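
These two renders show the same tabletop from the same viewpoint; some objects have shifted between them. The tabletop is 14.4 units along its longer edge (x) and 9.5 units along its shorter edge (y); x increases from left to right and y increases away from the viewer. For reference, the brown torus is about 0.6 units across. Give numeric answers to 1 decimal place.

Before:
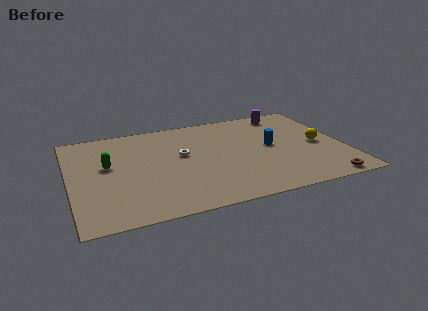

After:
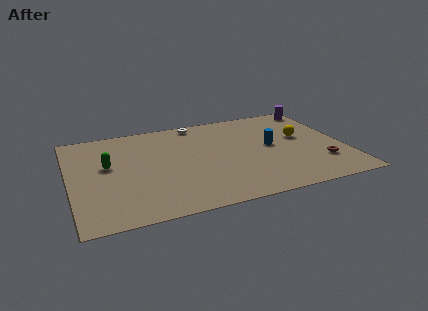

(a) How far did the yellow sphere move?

1.3

From (13.1, 4.5) to (12.3, 5.5), the yellow sphere covered √(0.8² + 1.0²) ≈ 1.3 units.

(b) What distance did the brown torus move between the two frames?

1.8

The brown torus moved from about (12.9, 0.8) to (13.0, 2.6), a distance of √(0.1² + 1.8²) ≈ 1.8.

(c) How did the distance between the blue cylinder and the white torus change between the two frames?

+0.4

Before: roughly 4.7 units apart; after: 5.1. That's 0.4 units further apart.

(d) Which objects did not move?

the blue cylinder and the green capsule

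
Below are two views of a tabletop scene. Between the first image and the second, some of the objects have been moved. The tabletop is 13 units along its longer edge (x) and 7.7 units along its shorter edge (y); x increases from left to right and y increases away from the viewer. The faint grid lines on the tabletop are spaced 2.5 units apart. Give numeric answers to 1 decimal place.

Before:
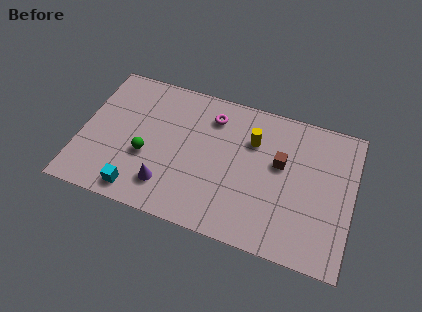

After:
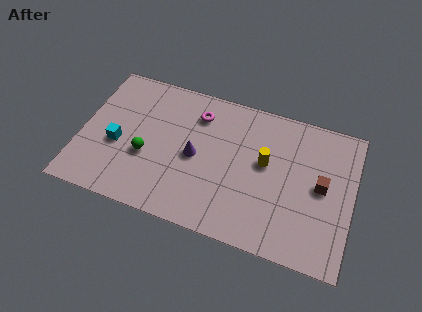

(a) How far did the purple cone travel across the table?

2.3

From (4.3, 1.7) to (5.5, 3.7), the purple cone covered √(1.2² + 2.0²) ≈ 2.3 units.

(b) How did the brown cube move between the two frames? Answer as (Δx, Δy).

(2.0, -0.6)

The brown cube was at about (9.5, 4.6) and moved to about (11.5, 4.0).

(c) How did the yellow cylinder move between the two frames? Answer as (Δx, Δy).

(0.7, -1.0)

From the two frames, the yellow cylinder sits at roughly (8.1, 5.4) before and (8.8, 4.4) after.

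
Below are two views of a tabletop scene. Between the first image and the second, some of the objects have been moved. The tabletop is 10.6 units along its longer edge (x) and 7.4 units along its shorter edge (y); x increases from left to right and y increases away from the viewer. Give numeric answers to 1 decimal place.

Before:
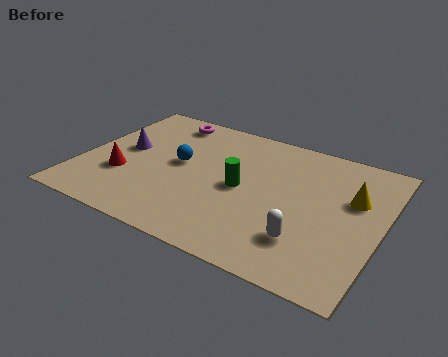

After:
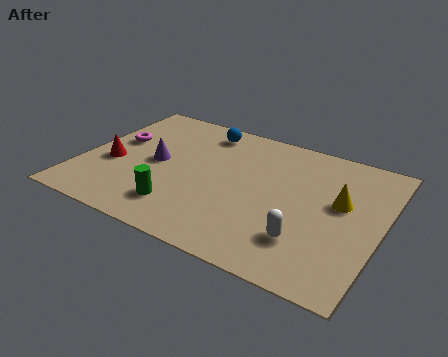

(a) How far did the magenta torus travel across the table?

2.5

The magenta torus moved from about (2.5, 6.4) to (1.0, 4.4), a distance of √(1.5² + 2.0²) ≈ 2.5.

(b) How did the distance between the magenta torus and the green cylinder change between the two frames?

-0.3

They were about 4.3 units apart before and 4.0 after — 0.3 units closer together.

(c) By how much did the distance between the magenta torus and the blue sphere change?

+0.9

The distance was about 2.6 in the first image and 3.5 in the second, so they moved 0.9 units further apart.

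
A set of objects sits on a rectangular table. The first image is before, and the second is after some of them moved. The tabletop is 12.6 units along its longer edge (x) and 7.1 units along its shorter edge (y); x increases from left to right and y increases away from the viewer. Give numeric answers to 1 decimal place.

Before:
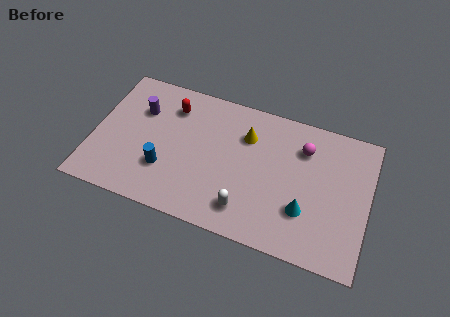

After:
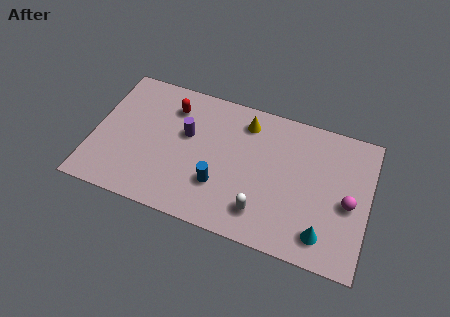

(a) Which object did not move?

the red capsule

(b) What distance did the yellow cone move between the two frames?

0.7

The yellow cone moved from about (6.9, 5.1) to (6.8, 5.8), a distance of √(0.1² + 0.7²) ≈ 0.7.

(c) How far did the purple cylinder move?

2.3

From (2.0, 4.9) to (4.2, 4.3), the purple cylinder covered √(2.2² + 0.6²) ≈ 2.3 units.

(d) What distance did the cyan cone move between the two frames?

1.3

From (9.8, 2.2) to (10.7, 1.3), the cyan cone covered √(0.9² + 0.9²) ≈ 1.3 units.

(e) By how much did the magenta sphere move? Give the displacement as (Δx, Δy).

(2.2, -2.1)

From the two frames, the magenta sphere sits at roughly (9.5, 5.3) before and (11.7, 3.2) after.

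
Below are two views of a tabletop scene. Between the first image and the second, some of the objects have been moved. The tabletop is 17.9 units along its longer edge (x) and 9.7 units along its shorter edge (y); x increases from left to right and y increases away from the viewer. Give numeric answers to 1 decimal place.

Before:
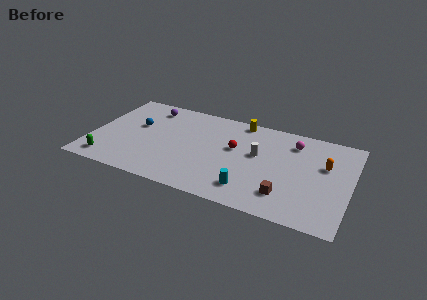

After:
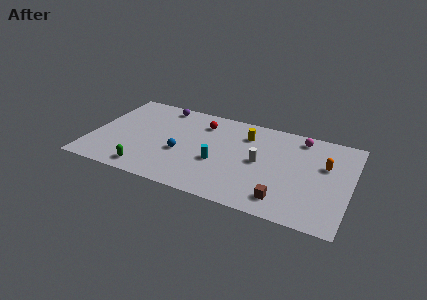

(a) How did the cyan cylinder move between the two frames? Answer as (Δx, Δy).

(-2.4, 1.9)

The cyan cylinder was at about (11.3, 1.9) and moved to about (8.9, 3.8).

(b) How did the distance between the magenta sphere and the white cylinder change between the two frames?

+1.2

Before: roughly 3.1 units apart; after: 4.3. That's 1.2 units further apart.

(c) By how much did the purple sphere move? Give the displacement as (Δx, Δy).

(0.8, 0.5)

From the two frames, the purple sphere sits at roughly (3.6, 8.1) before and (4.4, 8.6) after.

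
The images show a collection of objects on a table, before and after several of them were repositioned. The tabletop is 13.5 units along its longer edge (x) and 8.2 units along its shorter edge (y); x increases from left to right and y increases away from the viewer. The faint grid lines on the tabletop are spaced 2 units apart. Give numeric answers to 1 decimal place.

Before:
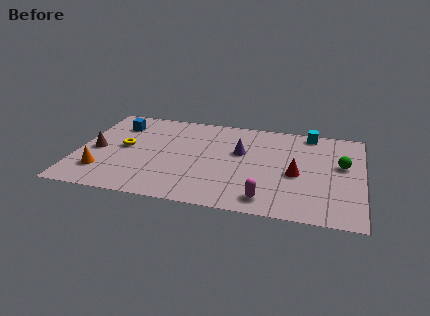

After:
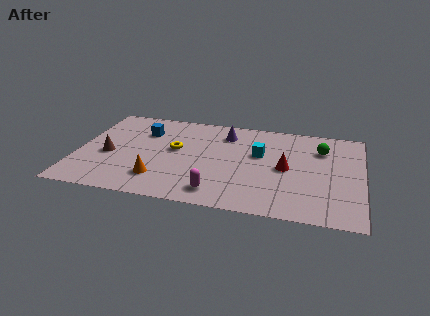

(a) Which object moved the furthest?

the cyan cube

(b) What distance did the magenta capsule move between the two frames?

2.3

From (9.1, 1.2) to (6.8, 1.3), the magenta capsule covered √(2.3² + 0.1²) ≈ 2.3 units.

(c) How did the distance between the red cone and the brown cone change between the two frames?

-1.1

They were about 9.5 units apart before and 8.4 after — 1.1 units closer together.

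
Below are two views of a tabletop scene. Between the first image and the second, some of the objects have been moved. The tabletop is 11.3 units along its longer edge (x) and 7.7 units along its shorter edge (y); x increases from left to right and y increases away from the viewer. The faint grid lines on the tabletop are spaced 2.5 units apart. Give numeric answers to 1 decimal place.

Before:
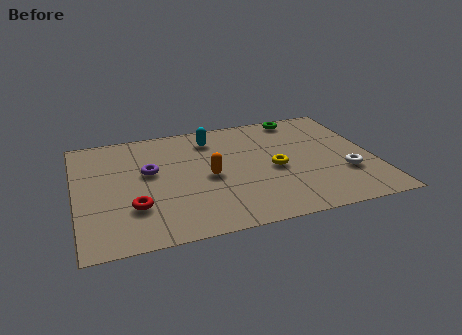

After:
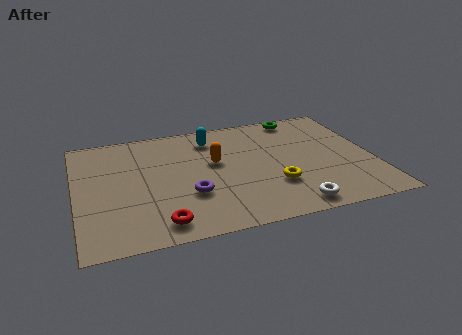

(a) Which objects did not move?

the green torus and the cyan capsule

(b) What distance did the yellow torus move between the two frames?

1.1

From (7.5, 3.5) to (7.4, 2.4), the yellow torus covered √(0.1² + 1.1²) ≈ 1.1 units.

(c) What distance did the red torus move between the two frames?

1.5

From (2.1, 2.3) to (3.0, 1.1), the red torus covered √(0.9² + 1.2²) ≈ 1.5 units.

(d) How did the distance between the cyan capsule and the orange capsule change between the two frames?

-0.9

The distance was about 2.6 in the first image and 1.7 in the second, so they moved 0.9 units closer together.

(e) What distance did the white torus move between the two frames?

2.7

From (10.1, 2.5) to (7.9, 0.9), the white torus covered √(2.2² + 1.6²) ≈ 2.7 units.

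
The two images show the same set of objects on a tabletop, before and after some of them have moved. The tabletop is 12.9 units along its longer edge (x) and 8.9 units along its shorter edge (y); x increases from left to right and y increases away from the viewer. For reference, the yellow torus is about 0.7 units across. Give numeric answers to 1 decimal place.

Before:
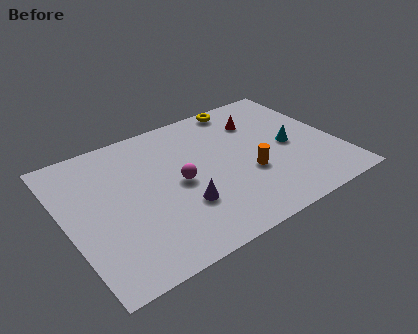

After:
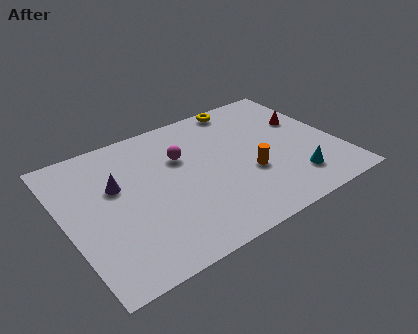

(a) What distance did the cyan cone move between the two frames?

2.3

From (10.7, 4.2) to (10.4, 1.9), the cyan cone covered √(0.3² + 2.3²) ≈ 2.3 units.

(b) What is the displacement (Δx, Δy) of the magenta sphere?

(0.4, 1.6)

The magenta sphere was at about (5.3, 4.3) and moved to about (5.7, 5.9).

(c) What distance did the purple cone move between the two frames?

3.8

The purple cone was near (5.2, 2.8) before and (2.5, 5.5) after, so it travelled √(2.7² + 2.7²) ≈ 3.8 units.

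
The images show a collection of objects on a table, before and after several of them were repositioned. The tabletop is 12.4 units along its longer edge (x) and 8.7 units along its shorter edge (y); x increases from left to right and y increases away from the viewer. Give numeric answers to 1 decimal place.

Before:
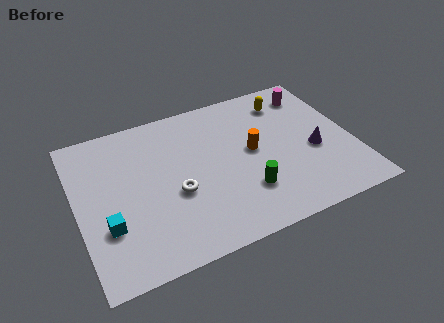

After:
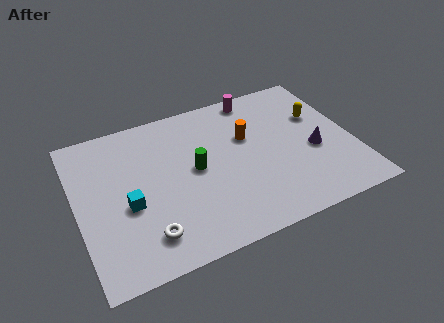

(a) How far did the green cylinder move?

2.9

The green cylinder moved from about (7.3, 2.4) to (5.3, 4.5), a distance of √(2.0² + 2.1²) ≈ 2.9.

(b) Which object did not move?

the purple cone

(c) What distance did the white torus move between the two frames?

2.3

The white torus moved from about (4.3, 3.5) to (2.8, 1.7), a distance of √(1.5² + 1.8²) ≈ 2.3.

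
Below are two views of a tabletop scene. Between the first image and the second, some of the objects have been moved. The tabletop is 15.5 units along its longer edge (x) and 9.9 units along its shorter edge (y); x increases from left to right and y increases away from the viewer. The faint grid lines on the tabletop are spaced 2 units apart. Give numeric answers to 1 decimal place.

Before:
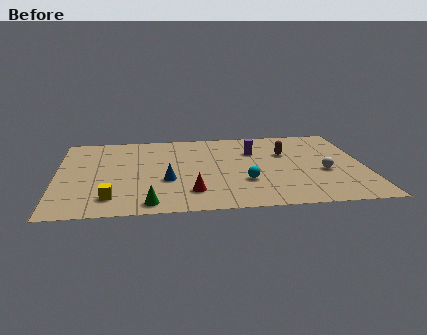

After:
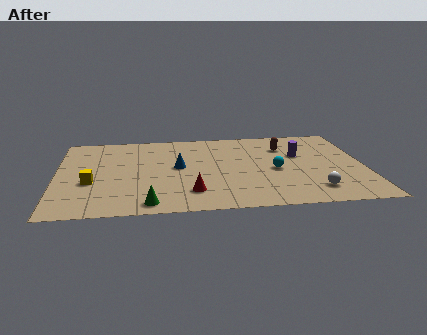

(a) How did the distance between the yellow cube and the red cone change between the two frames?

+1.2

Before: roughly 4.0 units apart; after: 5.2. That's 1.2 units further apart.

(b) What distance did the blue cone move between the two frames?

1.7

The blue cone moved from about (5.5, 3.7) to (6.1, 5.3), a distance of √(0.6² + 1.6²) ≈ 1.7.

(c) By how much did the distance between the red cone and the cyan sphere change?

+2.0

The distance was about 2.9 in the first image and 4.9 in the second, so they moved 2.0 units further apart.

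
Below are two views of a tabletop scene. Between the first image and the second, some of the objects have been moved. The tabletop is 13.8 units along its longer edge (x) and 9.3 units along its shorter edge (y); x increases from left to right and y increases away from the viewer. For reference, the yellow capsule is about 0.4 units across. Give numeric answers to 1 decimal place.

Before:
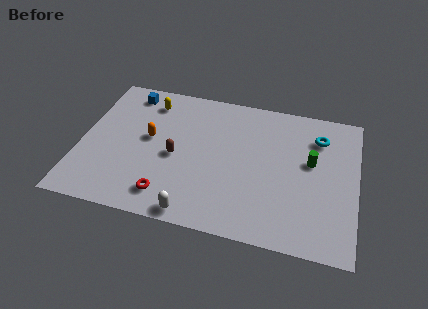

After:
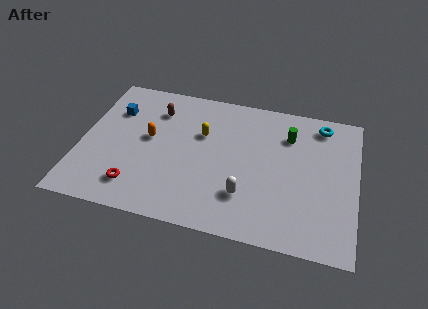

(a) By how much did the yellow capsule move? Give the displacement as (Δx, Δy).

(2.8, -1.6)

The yellow capsule was at about (3.2, 7.6) and moved to about (6.0, 6.0).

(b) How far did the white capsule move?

2.9

The white capsule moved from about (6.0, 0.8) to (8.4, 2.5), a distance of √(2.4² + 1.7²) ≈ 2.9.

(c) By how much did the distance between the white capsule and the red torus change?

+3.8

Before: roughly 1.6 units apart; after: 5.4. That's 3.8 units further apart.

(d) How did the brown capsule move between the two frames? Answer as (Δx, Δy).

(-1.2, 2.9)

From the two frames, the brown capsule sits at roughly (4.8, 4.2) before and (3.6, 7.1) after.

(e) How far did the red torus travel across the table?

1.6

The red torus was near (4.6, 1.6) before and (3.0, 1.8) after, so it travelled √(1.6² + 0.2²) ≈ 1.6 units.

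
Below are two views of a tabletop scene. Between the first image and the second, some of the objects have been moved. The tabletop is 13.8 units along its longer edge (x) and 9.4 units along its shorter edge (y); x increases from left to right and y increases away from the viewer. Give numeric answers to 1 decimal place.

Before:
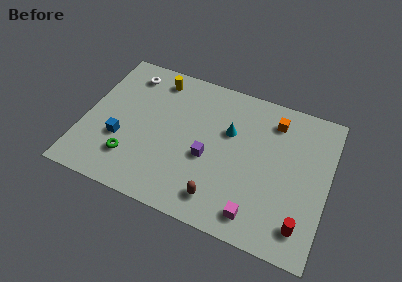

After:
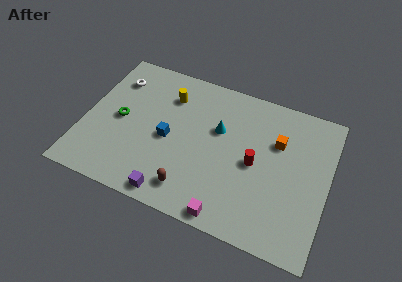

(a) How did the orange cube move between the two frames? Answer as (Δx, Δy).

(0.3, -1.3)

The orange cube was at about (10.5, 7.6) and moved to about (10.8, 6.3).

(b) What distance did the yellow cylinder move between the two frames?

1.2

The yellow cylinder was near (3.7, 8.0) before and (4.5, 7.1) after, so it travelled √(0.8² + 0.9²) ≈ 1.2 units.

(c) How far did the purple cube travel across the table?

3.4

The purple cube was near (7.1, 3.9) before and (5.4, 0.9) after, so it travelled √(1.7² + 3.0²) ≈ 3.4 units.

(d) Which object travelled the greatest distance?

the red cylinder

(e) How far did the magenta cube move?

1.6

From (10.1, 1.4) to (8.6, 0.8), the magenta cube covered √(1.5² + 0.6²) ≈ 1.6 units.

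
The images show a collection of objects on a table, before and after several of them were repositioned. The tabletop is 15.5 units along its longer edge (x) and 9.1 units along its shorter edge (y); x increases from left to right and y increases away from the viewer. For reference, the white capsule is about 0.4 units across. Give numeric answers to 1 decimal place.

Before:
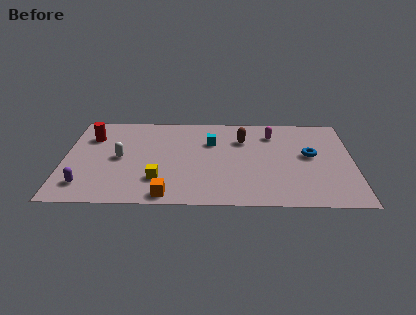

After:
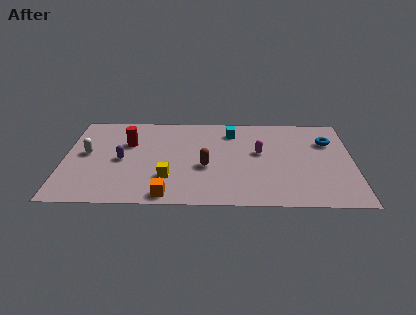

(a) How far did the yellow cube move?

0.5

From (5.1, 2.4) to (5.6, 2.6), the yellow cube covered √(0.5² + 0.2²) ≈ 0.5 units.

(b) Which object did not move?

the orange cube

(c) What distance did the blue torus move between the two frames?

1.7

The blue torus was near (13.2, 5.0) before and (14.2, 6.4) after, so it travelled √(1.0² + 1.4²) ≈ 1.7 units.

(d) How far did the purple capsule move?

3.1

The purple capsule moved from about (1.2, 1.8) to (3.1, 4.3), a distance of √(1.9² + 2.5²) ≈ 3.1.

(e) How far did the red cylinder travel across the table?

2.1

The red cylinder moved from about (1.4, 6.6) to (3.4, 6.0), a distance of √(2.0² + 0.6²) ≈ 2.1.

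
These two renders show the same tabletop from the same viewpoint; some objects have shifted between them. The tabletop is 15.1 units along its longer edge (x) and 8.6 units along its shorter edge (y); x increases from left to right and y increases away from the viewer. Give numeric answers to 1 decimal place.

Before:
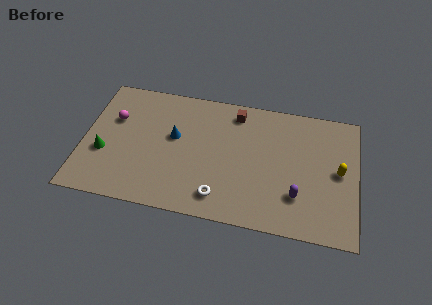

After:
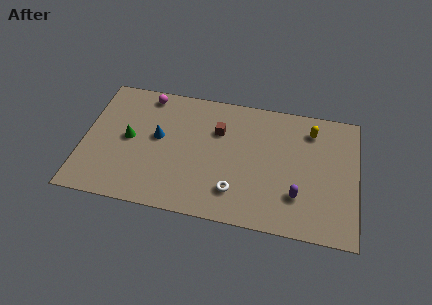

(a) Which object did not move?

the purple capsule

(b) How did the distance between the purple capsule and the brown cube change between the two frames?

-0.4

The distance was about 6.1 in the first image and 5.7 in the second, so they moved 0.4 units closer together.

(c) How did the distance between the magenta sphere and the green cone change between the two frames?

+0.9

They were about 2.4 units apart before and 3.3 after — 0.9 units further apart.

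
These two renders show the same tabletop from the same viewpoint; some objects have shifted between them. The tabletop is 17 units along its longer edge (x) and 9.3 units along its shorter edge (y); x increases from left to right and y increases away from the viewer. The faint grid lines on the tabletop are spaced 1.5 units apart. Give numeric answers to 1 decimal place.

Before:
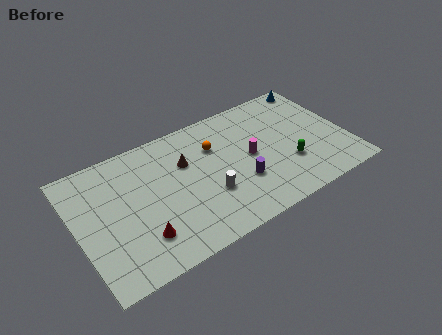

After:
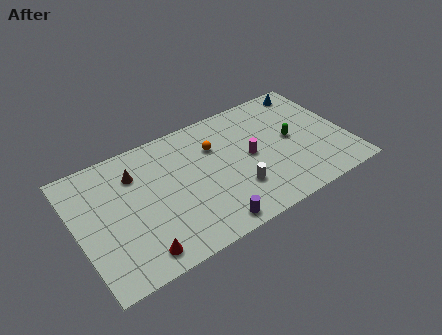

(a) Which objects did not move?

the magenta cylinder and the orange sphere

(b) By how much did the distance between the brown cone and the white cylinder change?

+4.0

Before: roughly 3.2 units apart; after: 7.2. That's 4.0 units further apart.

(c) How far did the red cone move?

1.0

From (3.6, 2.3) to (3.3, 1.3), the red cone covered √(0.3² + 1.0²) ≈ 1.0 units.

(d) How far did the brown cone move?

3.2

The brown cone moved from about (7.0, 6.2) to (3.9, 6.9), a distance of √(3.1² + 0.7²) ≈ 3.2.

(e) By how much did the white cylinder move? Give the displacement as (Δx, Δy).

(1.7, -0.5)

The white cylinder was at about (8.0, 3.2) and moved to about (9.7, 2.7).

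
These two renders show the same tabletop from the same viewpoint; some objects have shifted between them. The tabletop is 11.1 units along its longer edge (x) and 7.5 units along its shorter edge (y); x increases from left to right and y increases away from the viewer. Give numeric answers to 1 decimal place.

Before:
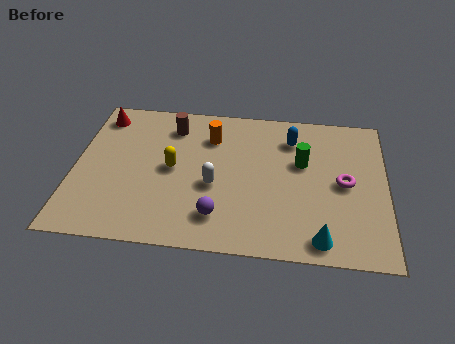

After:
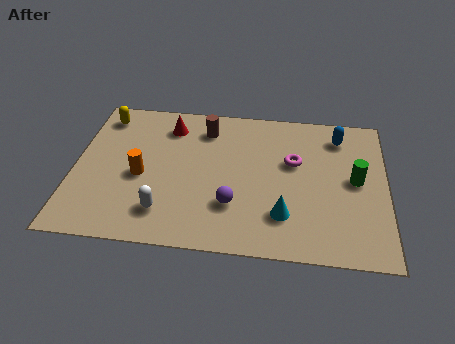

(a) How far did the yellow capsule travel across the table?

3.6

The yellow capsule was near (3.5, 3.8) before and (0.9, 6.3) after, so it travelled √(2.6² + 2.5²) ≈ 3.6 units.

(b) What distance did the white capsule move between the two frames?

2.3

From (5.0, 3.1) to (3.3, 1.6), the white capsule covered √(1.7² + 1.5²) ≈ 2.3 units.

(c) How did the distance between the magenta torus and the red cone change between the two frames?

-4.5

The distance was about 9.2 in the first image and 4.7 in the second, so they moved 4.5 units closer together.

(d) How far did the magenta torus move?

2.0

The magenta torus was near (9.6, 3.7) before and (7.8, 4.6) after, so it travelled √(1.8² + 0.9²) ≈ 2.0 units.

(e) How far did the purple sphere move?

0.8

From (5.2, 1.6) to (5.7, 2.2), the purple sphere covered √(0.5² + 0.6²) ≈ 0.8 units.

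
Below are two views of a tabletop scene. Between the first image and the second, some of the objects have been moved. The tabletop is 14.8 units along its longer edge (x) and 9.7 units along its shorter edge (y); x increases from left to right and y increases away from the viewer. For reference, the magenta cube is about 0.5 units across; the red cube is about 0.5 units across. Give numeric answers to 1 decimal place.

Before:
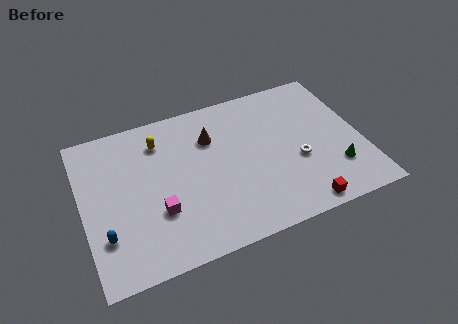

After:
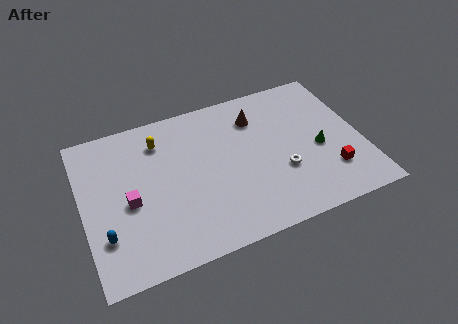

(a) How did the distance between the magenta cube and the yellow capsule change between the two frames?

-0.6

The distance was about 4.4 in the first image and 3.8 in the second, so they moved 0.6 units closer together.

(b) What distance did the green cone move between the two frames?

1.7

The green cone moved from about (13.2, 2.6) to (12.5, 4.2), a distance of √(0.7² + 1.6²) ≈ 1.7.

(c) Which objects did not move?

the blue capsule and the yellow capsule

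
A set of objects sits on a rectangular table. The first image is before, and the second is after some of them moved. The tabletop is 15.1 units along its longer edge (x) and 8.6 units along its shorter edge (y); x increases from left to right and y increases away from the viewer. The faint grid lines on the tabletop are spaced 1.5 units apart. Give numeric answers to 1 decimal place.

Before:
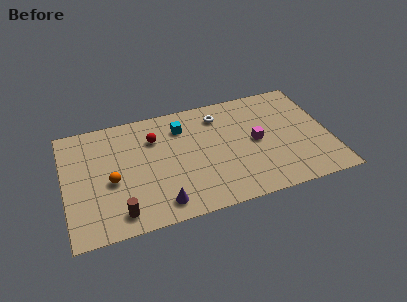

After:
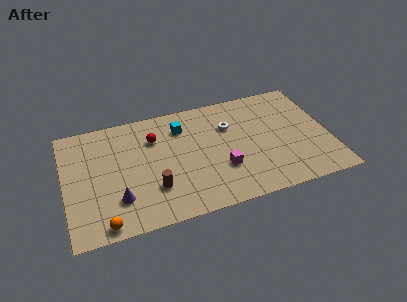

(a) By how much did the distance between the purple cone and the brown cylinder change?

-0.3

They were about 2.3 units apart before and 2.0 after — 0.3 units closer together.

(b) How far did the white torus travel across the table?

1.1

From (9.0, 6.9) to (9.5, 5.9), the white torus covered √(0.5² + 1.0²) ≈ 1.1 units.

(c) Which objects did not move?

the red sphere and the cyan cube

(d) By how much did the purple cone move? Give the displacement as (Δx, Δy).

(-2.3, 1.0)

The purple cone started near (5.2, 1.3) and ended near (2.9, 2.3).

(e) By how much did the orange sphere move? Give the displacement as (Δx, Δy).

(-0.6, -2.9)

The orange sphere was at about (2.6, 3.7) and moved to about (2.0, 0.8).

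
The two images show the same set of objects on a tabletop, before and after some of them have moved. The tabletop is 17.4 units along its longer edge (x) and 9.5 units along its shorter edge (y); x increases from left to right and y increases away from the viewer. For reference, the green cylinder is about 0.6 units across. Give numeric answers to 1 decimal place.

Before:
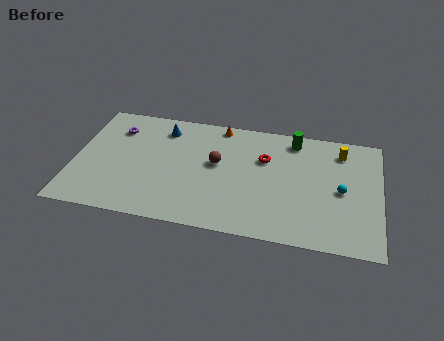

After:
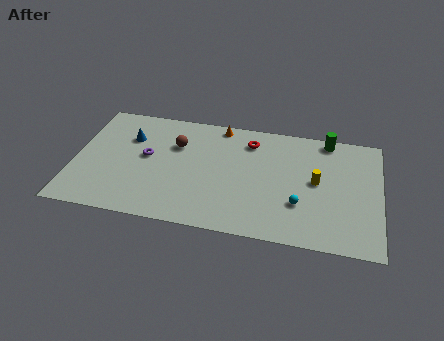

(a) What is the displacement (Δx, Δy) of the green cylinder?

(1.9, 0.4)

The green cylinder was at about (12.4, 8.2) and moved to about (14.3, 8.6).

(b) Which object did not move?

the orange cone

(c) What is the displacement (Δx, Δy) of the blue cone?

(-1.9, -1.1)

The blue cone started near (4.9, 7.7) and ended near (3.0, 6.6).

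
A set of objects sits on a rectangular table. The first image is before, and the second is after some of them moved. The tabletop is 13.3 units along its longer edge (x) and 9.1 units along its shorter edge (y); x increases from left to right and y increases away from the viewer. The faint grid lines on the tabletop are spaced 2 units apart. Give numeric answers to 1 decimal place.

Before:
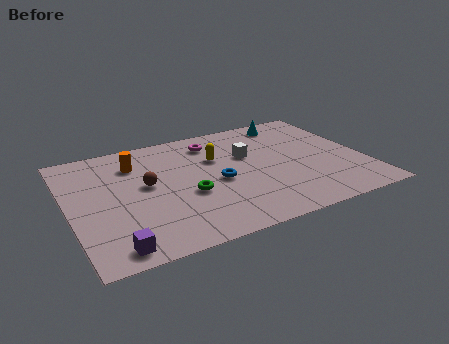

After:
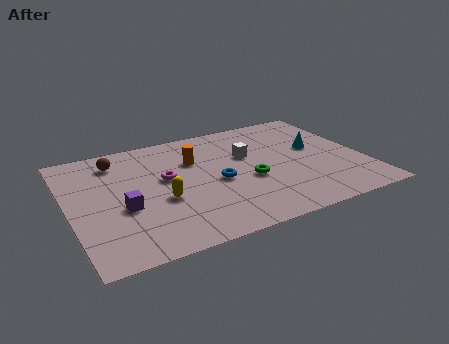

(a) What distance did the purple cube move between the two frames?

2.7

From (1.6, 1.0) to (2.3, 3.6), the purple cube covered √(0.7² + 2.6²) ≈ 2.7 units.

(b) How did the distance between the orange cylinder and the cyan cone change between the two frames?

-1.8

They were about 7.4 units apart before and 5.6 after — 1.8 units closer together.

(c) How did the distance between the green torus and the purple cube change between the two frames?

+1.3

They were about 4.4 units apart before and 5.7 after — 1.3 units further apart.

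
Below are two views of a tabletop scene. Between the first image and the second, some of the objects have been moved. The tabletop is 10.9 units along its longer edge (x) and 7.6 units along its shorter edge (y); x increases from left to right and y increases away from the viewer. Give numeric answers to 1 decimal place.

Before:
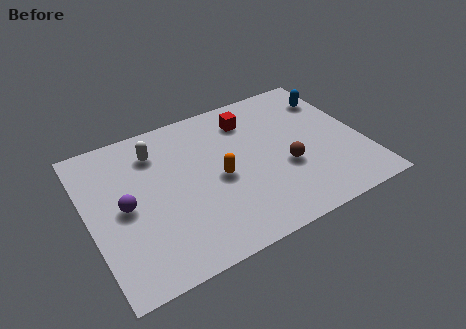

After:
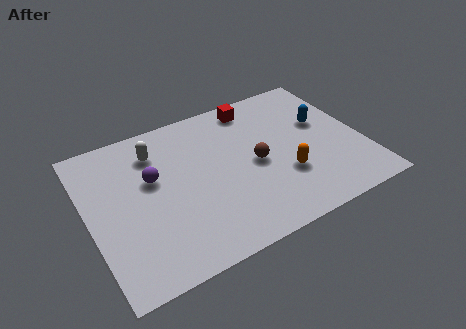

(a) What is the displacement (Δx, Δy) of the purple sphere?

(1.2, 0.9)

The purple sphere started near (1.4, 3.7) and ended near (2.6, 4.6).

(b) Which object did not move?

the white capsule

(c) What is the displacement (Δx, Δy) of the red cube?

(0.3, 0.6)

The red cube was at about (6.7, 6.0) and moved to about (7.0, 6.6).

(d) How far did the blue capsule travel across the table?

1.3

The blue capsule was near (10.1, 5.8) before and (9.5, 4.6) after, so it travelled √(0.6² + 1.2²) ≈ 1.3 units.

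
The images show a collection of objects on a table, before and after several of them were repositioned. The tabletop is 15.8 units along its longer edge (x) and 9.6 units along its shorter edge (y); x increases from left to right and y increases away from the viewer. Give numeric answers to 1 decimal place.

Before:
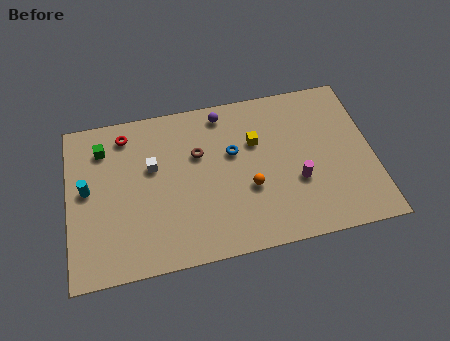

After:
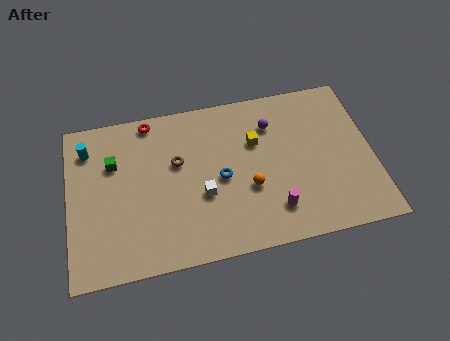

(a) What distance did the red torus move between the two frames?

1.4

The red torus was near (3.1, 8.1) before and (4.4, 8.7) after, so it travelled √(1.3² + 0.6²) ≈ 1.4 units.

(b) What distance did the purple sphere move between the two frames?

2.8

The purple sphere moved from about (8.2, 8.4) to (10.7, 7.2), a distance of √(2.5² + 1.2²) ≈ 2.8.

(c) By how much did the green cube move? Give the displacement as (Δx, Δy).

(0.5, -1.0)

From the two frames, the green cube sits at roughly (1.9, 7.5) before and (2.4, 6.5) after.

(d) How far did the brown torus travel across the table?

1.1

The brown torus was near (6.8, 6.2) before and (5.7, 5.9) after, so it travelled √(1.1² + 0.3²) ≈ 1.1 units.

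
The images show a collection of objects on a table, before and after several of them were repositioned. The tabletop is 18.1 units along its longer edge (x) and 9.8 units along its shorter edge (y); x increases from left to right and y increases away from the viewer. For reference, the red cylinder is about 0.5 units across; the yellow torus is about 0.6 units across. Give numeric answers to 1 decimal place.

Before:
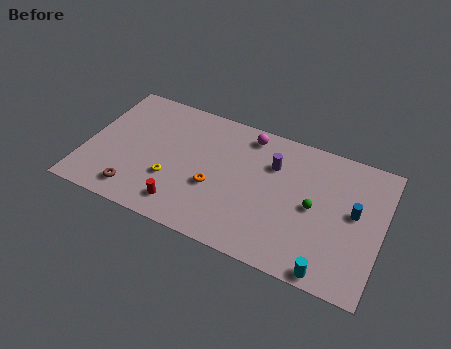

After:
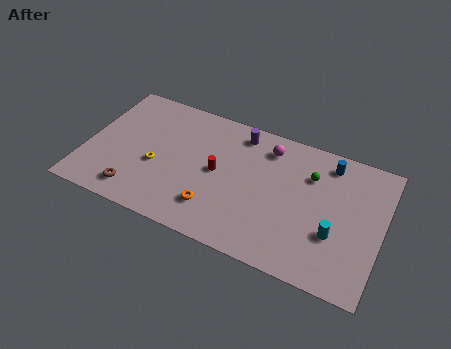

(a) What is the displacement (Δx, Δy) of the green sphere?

(-0.4, 2.2)

The green sphere started near (14.0, 4.8) and ended near (13.6, 7.0).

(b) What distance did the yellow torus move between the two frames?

1.2

The yellow torus moved from about (5.4, 3.3) to (4.4, 4.0), a distance of √(1.0² + 0.7²) ≈ 1.2.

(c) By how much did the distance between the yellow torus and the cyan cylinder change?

+0.8

The distance was about 10.2 in the first image and 11.0 in the second, so they moved 0.8 units further apart.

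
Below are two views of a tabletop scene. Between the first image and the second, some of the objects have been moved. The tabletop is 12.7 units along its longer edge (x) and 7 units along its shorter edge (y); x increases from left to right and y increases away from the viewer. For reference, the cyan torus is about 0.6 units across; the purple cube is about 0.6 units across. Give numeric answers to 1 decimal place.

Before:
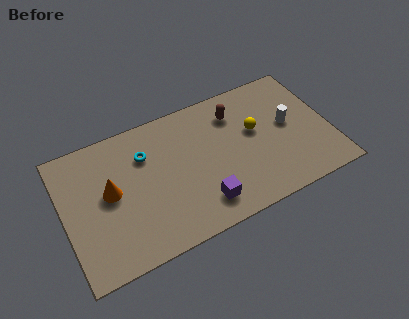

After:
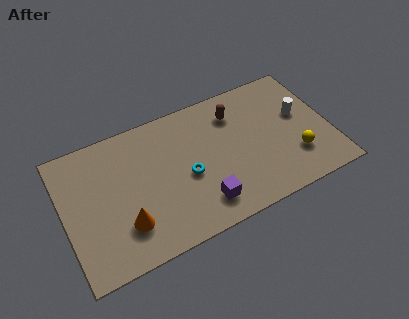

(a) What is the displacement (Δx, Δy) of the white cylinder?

(0.6, 0.3)

The white cylinder started near (10.8, 3.8) and ended near (11.4, 4.1).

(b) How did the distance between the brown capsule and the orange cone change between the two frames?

+0.3

Before: roughly 6.4 units apart; after: 6.7. That's 0.3 units further apart.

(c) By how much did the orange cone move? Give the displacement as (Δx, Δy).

(0.5, -1.9)

The orange cone was at about (2.2, 3.8) and moved to about (2.7, 1.9).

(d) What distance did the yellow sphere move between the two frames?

2.7

From (9.2, 4.1) to (10.9, 2.0), the yellow sphere covered √(1.7² + 2.1²) ≈ 2.7 units.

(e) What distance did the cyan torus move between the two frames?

2.6

The cyan torus moved from about (4.0, 5.0) to (5.8, 3.1), a distance of √(1.8² + 1.9²) ≈ 2.6.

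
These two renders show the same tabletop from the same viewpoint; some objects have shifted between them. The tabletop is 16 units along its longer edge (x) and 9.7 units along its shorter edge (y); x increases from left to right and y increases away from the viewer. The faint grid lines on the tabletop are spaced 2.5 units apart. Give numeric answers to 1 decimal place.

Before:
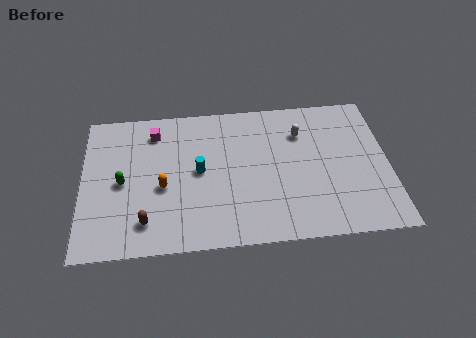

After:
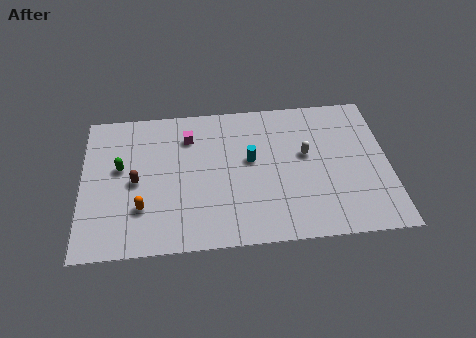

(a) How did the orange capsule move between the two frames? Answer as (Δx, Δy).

(-1.1, -1.3)

From the two frames, the orange capsule sits at roughly (4.2, 4.1) before and (3.1, 2.8) after.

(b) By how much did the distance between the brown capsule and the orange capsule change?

-0.6

Before: roughly 2.4 units apart; after: 1.8. That's 0.6 units closer together.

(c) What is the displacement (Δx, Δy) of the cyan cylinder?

(2.7, 0.5)

The cyan cylinder started near (6.1, 5.0) and ended near (8.8, 5.5).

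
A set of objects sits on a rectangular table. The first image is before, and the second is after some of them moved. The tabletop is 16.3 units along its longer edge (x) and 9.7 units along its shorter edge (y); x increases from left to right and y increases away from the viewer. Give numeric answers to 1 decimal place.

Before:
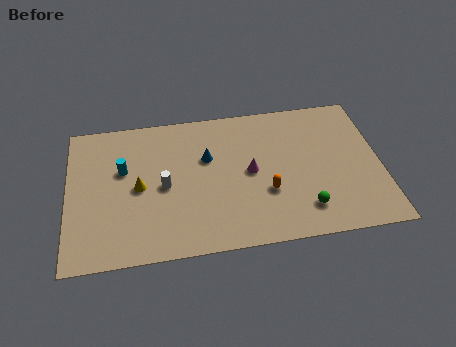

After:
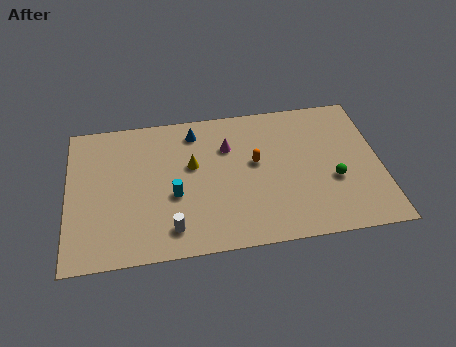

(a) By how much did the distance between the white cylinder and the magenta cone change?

+1.5

The distance was about 4.5 in the first image and 6.0 in the second, so they moved 1.5 units further apart.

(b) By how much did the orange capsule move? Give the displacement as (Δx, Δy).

(-0.5, 2.1)

The orange capsule started near (10.3, 3.4) and ended near (9.8, 5.5).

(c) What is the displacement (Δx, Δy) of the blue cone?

(-0.6, 1.9)

The blue cone started near (7.3, 6.2) and ended near (6.7, 8.1).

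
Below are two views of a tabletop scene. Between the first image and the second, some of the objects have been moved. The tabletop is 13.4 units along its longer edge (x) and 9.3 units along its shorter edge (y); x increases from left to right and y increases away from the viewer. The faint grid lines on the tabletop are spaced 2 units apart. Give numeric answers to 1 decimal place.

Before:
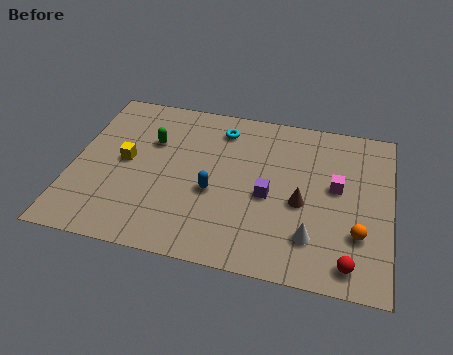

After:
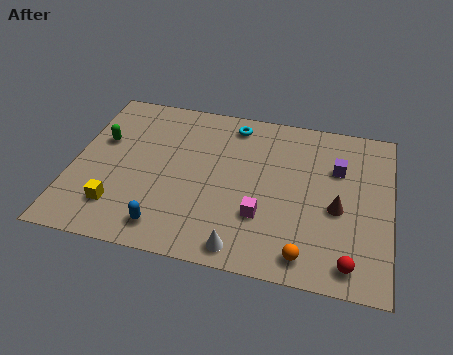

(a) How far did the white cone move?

3.0

From (10.2, 2.2) to (7.4, 1.0), the white cone covered √(2.8² + 1.2²) ≈ 3.0 units.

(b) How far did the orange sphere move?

2.6

From (12.1, 2.8) to (10.0, 1.2), the orange sphere covered √(2.1² + 1.6²) ≈ 2.6 units.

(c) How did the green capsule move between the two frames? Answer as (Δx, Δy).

(-2.1, -0.4)

From the two frames, the green capsule sits at roughly (3.2, 6.2) before and (1.1, 5.8) after.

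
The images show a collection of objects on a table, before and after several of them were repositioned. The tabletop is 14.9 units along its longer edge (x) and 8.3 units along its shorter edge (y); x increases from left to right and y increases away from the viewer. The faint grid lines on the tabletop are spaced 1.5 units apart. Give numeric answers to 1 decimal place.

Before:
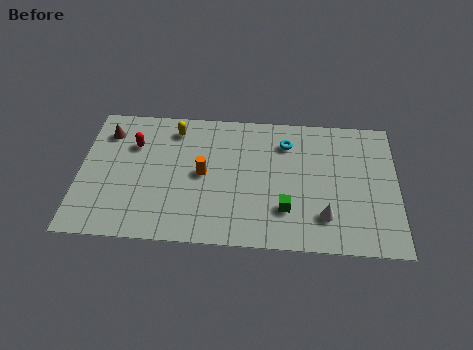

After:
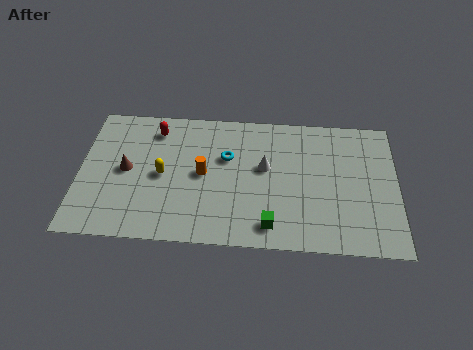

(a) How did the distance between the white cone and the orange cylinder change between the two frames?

-3.1

Before: roughly 6.1 units apart; after: 3.0. That's 3.1 units closer together.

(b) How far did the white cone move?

4.0

The white cone was near (11.5, 2.0) before and (8.7, 4.8) after, so it travelled √(2.8² + 2.8²) ≈ 4.0 units.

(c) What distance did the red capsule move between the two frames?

1.4

From (2.5, 5.8) to (3.5, 6.8), the red capsule covered √(1.0² + 1.0²) ≈ 1.4 units.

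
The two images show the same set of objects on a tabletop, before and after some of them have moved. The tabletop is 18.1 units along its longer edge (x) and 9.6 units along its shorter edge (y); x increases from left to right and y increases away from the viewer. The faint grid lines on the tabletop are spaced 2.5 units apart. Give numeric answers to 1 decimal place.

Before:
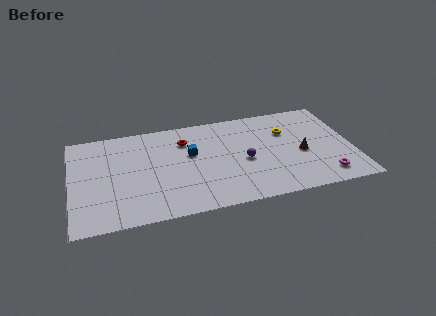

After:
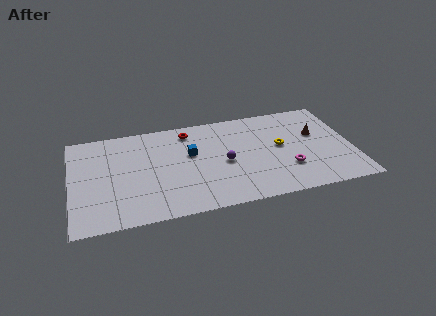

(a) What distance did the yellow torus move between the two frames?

1.5

The yellow torus moved from about (14.0, 6.6) to (13.5, 5.2), a distance of √(0.5² + 1.4²) ≈ 1.5.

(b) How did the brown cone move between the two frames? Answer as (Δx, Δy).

(1.1, 1.7)

The brown cone started near (14.8, 4.2) and ended near (15.9, 5.9).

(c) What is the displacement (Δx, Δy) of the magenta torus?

(-2.3, 1.3)

From the two frames, the magenta torus sits at roughly (16.1, 1.6) before and (13.8, 2.9) after.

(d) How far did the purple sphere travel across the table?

1.3

The purple sphere was near (11.1, 4.3) before and (9.8, 4.4) after, so it travelled √(1.3² + 0.1²) ≈ 1.3 units.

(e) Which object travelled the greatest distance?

the magenta torus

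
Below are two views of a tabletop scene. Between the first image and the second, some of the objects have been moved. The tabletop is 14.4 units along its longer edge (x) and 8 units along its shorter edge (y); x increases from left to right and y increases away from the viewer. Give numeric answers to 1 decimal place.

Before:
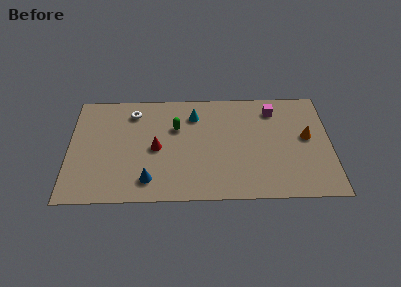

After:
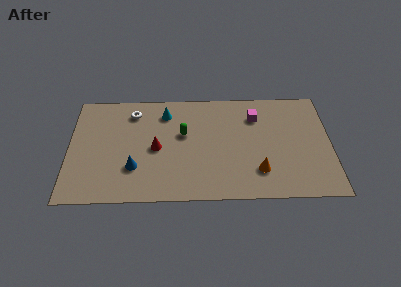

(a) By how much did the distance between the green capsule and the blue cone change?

-0.5

They were about 4.1 units apart before and 3.6 after — 0.5 units closer together.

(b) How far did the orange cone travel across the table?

3.6

The orange cone moved from about (13.1, 4.4) to (10.4, 2.0), a distance of √(2.7² + 2.4²) ≈ 3.6.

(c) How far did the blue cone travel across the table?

1.2

The blue cone was near (4.4, 1.5) before and (3.6, 2.4) after, so it travelled √(0.8² + 0.9²) ≈ 1.2 units.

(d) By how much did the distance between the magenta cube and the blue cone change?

-0.9

The distance was about 8.5 in the first image and 7.6 in the second, so they moved 0.9 units closer together.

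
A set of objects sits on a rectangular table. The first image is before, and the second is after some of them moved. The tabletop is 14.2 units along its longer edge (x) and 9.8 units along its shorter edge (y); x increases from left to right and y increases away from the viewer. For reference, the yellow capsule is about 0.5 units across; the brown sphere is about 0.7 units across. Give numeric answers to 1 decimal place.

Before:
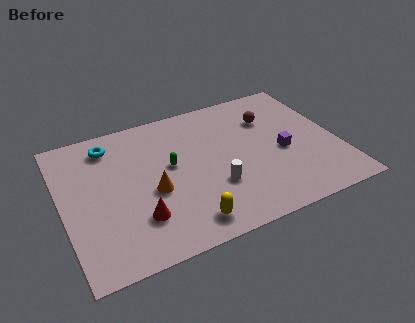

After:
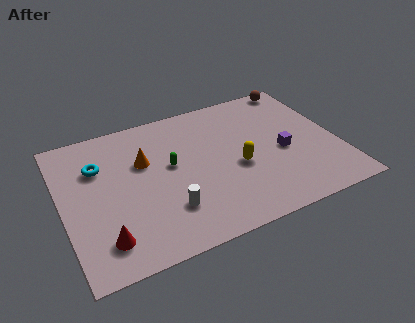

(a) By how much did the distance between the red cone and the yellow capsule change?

+4.8

The distance was about 2.6 in the first image and 7.4 in the second, so they moved 4.8 units further apart.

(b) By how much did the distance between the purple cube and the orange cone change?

+0.5

The distance was about 6.8 in the first image and 7.3 in the second, so they moved 0.5 units further apart.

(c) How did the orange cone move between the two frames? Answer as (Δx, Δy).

(-0.2, 2.2)

The orange cone was at about (4.5, 4.1) and moved to about (4.3, 6.3).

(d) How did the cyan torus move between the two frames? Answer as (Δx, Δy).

(-0.7, -1.3)

The cyan torus was at about (2.7, 8.1) and moved to about (2.0, 6.8).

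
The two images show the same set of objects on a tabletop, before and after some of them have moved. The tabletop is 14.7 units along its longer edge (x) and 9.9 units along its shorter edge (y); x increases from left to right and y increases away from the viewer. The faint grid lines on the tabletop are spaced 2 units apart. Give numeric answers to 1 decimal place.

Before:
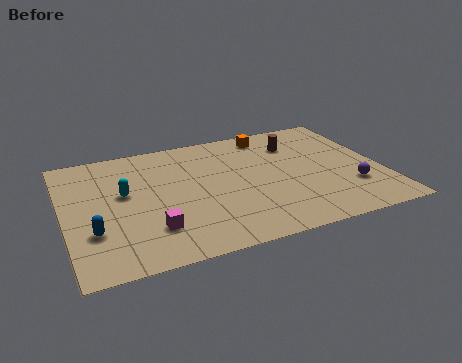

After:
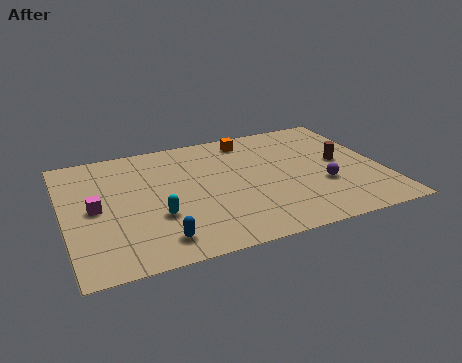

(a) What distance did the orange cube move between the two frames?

1.0

From (9.9, 8.6) to (8.9, 8.5), the orange cube covered √(1.0² + 0.1²) ≈ 1.0 units.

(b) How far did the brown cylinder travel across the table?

2.9

The brown cylinder moved from about (11.0, 7.4) to (12.9, 5.2), a distance of √(1.9² + 2.2²) ≈ 2.9.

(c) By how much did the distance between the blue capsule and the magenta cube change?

+1.5

Before: roughly 2.7 units apart; after: 4.2. That's 1.5 units further apart.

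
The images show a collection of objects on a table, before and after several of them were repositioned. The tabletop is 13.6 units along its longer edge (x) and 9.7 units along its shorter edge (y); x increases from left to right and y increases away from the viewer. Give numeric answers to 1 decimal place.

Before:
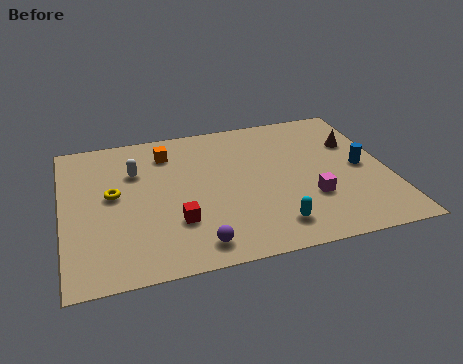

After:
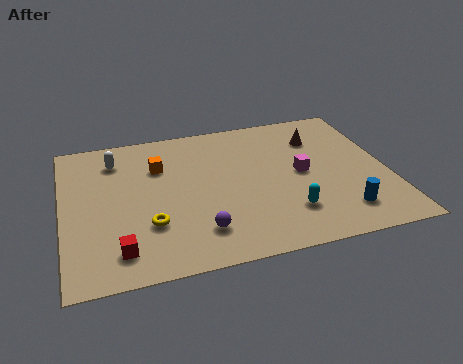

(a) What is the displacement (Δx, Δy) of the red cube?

(-2.4, -1.2)

The red cube was at about (4.6, 2.9) and moved to about (2.2, 1.7).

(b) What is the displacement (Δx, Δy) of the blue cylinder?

(-1.1, -2.8)

From the two frames, the blue cylinder sits at roughly (12.5, 4.7) before and (11.4, 1.9) after.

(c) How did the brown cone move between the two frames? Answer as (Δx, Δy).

(-1.5, 0.7)

The brown cone was at about (12.4, 6.5) and moved to about (10.9, 7.2).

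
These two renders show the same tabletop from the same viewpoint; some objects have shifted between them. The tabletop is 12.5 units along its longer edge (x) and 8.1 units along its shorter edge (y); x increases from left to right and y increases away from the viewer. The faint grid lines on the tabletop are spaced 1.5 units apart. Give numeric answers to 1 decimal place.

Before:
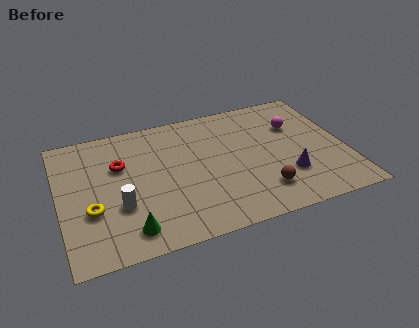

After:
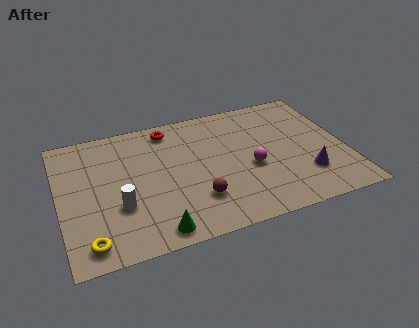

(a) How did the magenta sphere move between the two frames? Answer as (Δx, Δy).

(-2.2, -2.1)

The magenta sphere was at about (10.5, 5.5) and moved to about (8.3, 3.4).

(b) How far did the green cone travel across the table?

1.2

The green cone was near (2.8, 1.3) before and (3.9, 0.9) after, so it travelled √(1.1² + 0.4²) ≈ 1.2 units.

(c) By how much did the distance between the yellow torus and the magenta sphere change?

-2.0

The distance was about 9.6 in the first image and 7.6 in the second, so they moved 2.0 units closer together.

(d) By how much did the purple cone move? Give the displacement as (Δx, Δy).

(0.8, -0.2)

The purple cone was at about (9.8, 2.4) and moved to about (10.6, 2.2).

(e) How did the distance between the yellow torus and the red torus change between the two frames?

+4.3

Before: roughly 2.8 units apart; after: 7.1. That's 4.3 units further apart.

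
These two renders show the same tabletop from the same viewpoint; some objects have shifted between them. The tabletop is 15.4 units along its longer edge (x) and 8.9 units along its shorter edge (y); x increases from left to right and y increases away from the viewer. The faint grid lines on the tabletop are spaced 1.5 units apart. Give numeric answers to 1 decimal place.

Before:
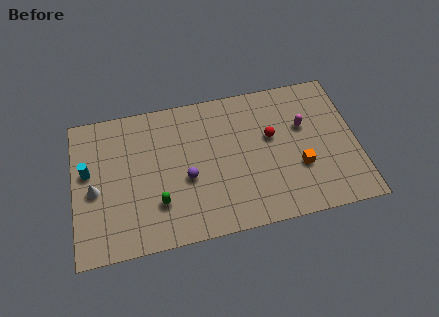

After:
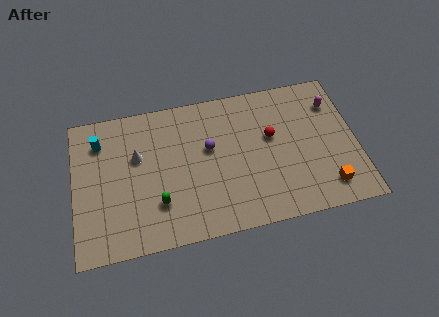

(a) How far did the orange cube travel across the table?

2.1

From (12.2, 3.1) to (13.6, 1.6), the orange cube covered √(1.4² + 1.5²) ≈ 2.1 units.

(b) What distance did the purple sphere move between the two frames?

2.1

The purple sphere was near (6.1, 3.7) before and (7.4, 5.3) after, so it travelled √(1.3² + 1.6²) ≈ 2.1 units.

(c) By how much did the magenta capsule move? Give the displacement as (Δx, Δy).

(1.7, 1.1)

From the two frames, the magenta capsule sits at roughly (12.6, 5.6) before and (14.3, 6.7) after.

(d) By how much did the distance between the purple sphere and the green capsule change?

+2.0

The distance was about 2.0 in the first image and 4.0 in the second, so they moved 2.0 units further apart.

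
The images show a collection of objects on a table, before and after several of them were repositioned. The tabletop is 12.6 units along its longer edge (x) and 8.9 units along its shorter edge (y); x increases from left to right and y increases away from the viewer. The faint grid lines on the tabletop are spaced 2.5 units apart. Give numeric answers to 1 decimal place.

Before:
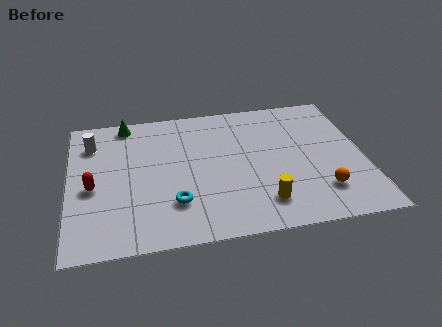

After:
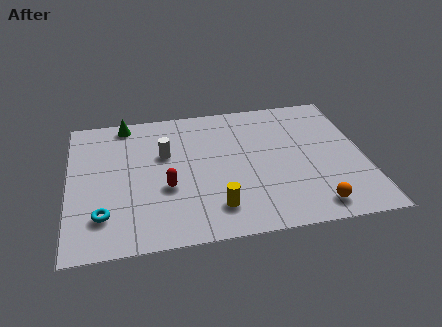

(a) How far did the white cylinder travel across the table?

3.3

The white cylinder moved from about (1.0, 6.8) to (4.1, 5.6), a distance of √(3.1² + 1.2²) ≈ 3.3.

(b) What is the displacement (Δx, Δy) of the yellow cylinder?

(-2.0, 0.0)

The yellow cylinder was at about (8.1, 1.8) and moved to about (6.1, 1.8).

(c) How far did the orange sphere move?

1.0

From (10.6, 2.1) to (10.2, 1.2), the orange sphere covered √(0.4² + 0.9²) ≈ 1.0 units.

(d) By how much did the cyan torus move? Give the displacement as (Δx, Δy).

(-3.0, -0.3)

The cyan torus was at about (4.4, 2.4) and moved to about (1.4, 2.1).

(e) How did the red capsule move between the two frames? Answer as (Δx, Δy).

(3.1, -0.5)

The red capsule was at about (1.0, 3.9) and moved to about (4.1, 3.4).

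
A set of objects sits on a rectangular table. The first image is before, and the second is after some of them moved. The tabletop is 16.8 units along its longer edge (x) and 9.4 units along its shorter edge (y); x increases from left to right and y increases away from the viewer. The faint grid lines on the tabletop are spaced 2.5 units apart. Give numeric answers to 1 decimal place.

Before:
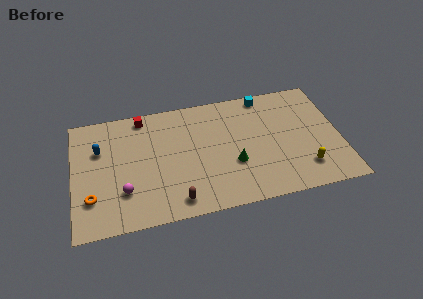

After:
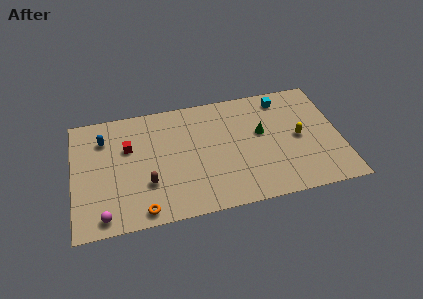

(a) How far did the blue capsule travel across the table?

0.9

From (1.7, 6.3) to (2.0, 7.1), the blue capsule covered √(0.3² + 0.8²) ≈ 0.9 units.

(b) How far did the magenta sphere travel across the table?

2.1

The magenta sphere was near (3.1, 2.7) before and (1.8, 1.1) after, so it travelled √(1.3² + 1.6²) ≈ 2.1 units.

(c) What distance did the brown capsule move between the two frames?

2.4

From (6.3, 1.3) to (4.6, 3.0), the brown capsule covered √(1.7² + 1.7²) ≈ 2.4 units.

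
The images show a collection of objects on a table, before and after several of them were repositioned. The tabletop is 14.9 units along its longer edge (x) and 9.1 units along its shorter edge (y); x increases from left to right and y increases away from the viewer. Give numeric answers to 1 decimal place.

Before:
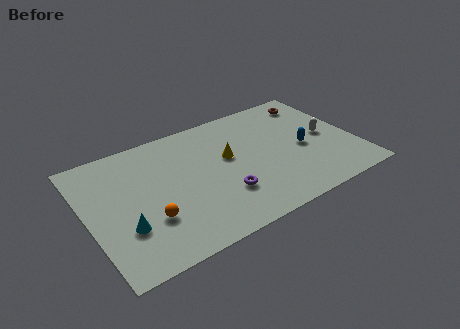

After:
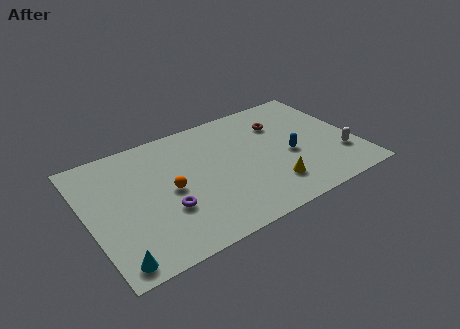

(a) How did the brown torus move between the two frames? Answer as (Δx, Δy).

(-2.2, -1.0)

The brown torus was at about (13.3, 7.6) and moved to about (11.1, 6.6).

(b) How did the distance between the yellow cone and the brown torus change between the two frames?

-1.2

The distance was about 5.9 in the first image and 4.7 in the second, so they moved 1.2 units closer together.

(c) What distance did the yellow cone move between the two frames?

3.7

The yellow cone was near (7.9, 5.3) before and (9.8, 2.1) after, so it travelled √(1.9² + 3.2²) ≈ 3.7 units.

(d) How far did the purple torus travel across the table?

3.1

The purple torus was near (7.2, 2.7) before and (4.1, 3.1) after, so it travelled √(3.1² + 0.4²) ≈ 3.1 units.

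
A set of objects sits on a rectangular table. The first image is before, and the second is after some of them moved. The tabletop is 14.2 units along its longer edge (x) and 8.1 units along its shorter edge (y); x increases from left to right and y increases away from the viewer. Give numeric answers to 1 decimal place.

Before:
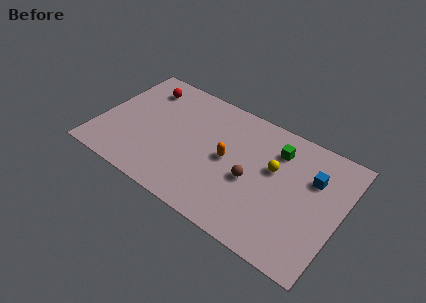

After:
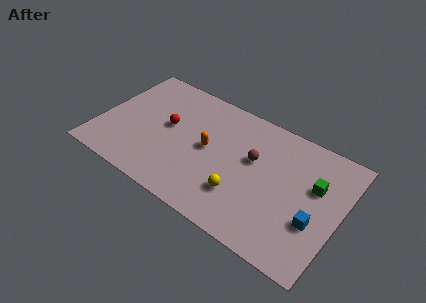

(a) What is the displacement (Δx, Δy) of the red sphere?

(1.8, -2.0)

The red sphere was at about (2.1, 6.5) and moved to about (3.9, 4.5).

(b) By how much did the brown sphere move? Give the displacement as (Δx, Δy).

(-0.1, 1.4)

The brown sphere was at about (9.1, 3.5) and moved to about (9.0, 4.9).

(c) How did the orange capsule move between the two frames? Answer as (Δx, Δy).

(-1.2, 0.1)

From the two frames, the orange capsule sits at roughly (7.6, 4.1) before and (6.4, 4.2) after.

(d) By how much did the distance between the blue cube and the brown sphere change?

+0.5

Before: roughly 3.9 units apart; after: 4.4. That's 0.5 units further apart.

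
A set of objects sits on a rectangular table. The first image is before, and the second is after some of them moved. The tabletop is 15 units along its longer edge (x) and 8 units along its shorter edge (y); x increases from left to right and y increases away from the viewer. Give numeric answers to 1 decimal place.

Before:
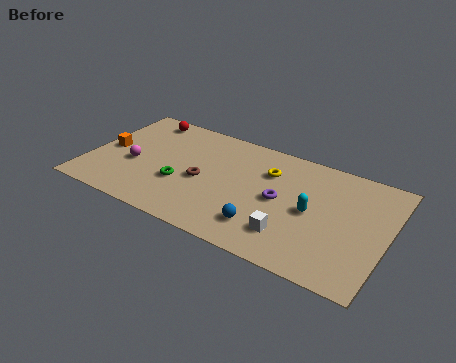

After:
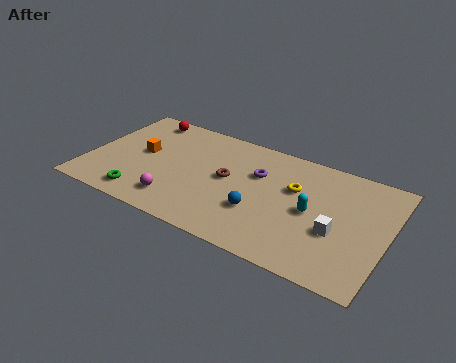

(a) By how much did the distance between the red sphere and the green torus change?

+1.0

They were about 4.9 units apart before and 5.9 after — 1.0 units further apart.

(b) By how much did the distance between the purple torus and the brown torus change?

-2.2

The distance was about 3.9 in the first image and 1.7 in the second, so they moved 2.2 units closer together.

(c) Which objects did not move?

the cyan capsule and the red sphere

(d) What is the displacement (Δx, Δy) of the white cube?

(2.1, 1.2)

The white cube started near (10.5, 1.9) and ended near (12.6, 3.1).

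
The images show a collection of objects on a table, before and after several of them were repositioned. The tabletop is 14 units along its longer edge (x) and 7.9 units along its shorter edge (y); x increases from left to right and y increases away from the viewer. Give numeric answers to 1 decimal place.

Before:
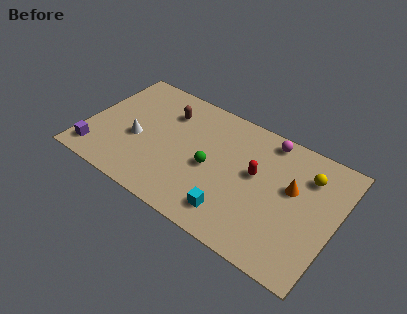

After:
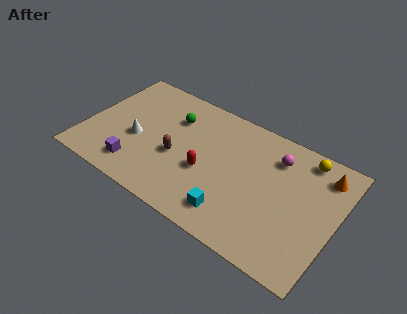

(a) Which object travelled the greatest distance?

the green sphere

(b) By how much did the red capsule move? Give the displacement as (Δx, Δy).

(-2.6, -1.3)

From the two frames, the red capsule sits at roughly (9.5, 4.5) before and (6.9, 3.2) after.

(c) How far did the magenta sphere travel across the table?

1.1

The magenta sphere moved from about (9.8, 7.0) to (10.4, 6.1), a distance of √(0.6² + 0.9²) ≈ 1.1.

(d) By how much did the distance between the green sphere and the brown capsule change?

-1.2

They were about 3.7 units apart before and 2.5 after — 1.2 units closer together.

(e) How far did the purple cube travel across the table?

2.3

From (0.9, 1.3) to (3.2, 1.5), the purple cube covered √(2.3² + 0.2²) ≈ 2.3 units.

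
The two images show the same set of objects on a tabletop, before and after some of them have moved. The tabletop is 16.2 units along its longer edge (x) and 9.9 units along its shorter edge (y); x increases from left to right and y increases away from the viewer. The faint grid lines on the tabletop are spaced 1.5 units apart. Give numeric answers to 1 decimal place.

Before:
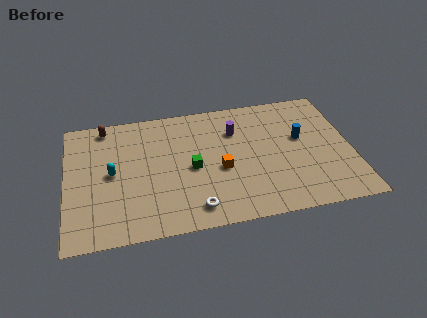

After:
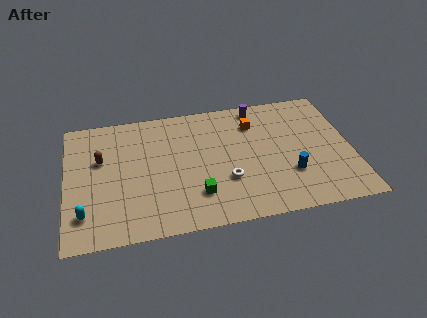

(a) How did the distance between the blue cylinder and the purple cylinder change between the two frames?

+2.0

The distance was about 3.9 in the first image and 5.9 in the second, so they moved 2.0 units further apart.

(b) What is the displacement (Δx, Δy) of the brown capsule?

(-0.3, -2.6)

The brown capsule started near (2.3, 8.8) and ended near (2.0, 6.2).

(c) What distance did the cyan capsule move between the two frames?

3.2

The cyan capsule moved from about (2.6, 5.0) to (1.0, 2.2), a distance of √(1.6² + 2.8²) ≈ 3.2.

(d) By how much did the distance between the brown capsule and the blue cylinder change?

-0.5

The distance was about 11.5 in the first image and 11.0 in the second, so they moved 0.5 units closer together.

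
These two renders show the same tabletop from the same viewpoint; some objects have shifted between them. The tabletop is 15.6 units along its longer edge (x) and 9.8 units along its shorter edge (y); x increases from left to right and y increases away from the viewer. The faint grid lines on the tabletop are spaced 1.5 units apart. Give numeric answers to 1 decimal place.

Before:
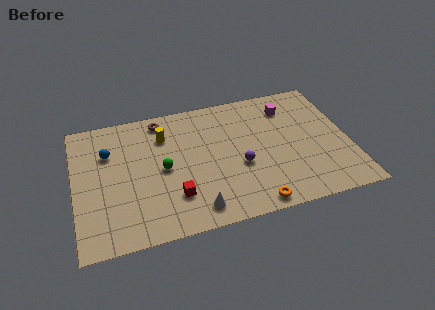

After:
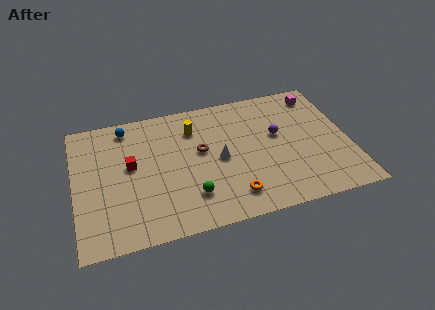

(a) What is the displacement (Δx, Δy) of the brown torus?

(2.1, -3.0)

The brown torus was at about (5.1, 8.6) and moved to about (7.2, 5.6).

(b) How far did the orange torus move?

1.4

From (9.8, 0.9) to (8.7, 1.8), the orange torus covered √(1.1² + 0.9²) ≈ 1.4 units.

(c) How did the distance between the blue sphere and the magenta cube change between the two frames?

+0.7

The distance was about 10.4 in the first image and 11.1 in the second, so they moved 0.7 units further apart.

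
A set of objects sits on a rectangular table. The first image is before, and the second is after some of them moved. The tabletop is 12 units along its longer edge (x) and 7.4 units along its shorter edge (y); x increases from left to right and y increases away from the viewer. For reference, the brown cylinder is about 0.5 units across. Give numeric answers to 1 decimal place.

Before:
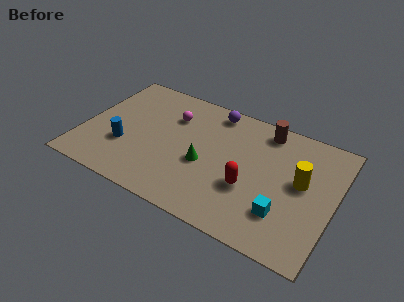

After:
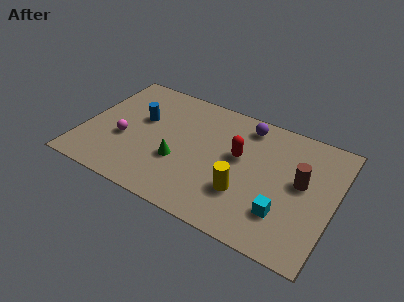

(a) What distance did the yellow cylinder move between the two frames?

3.1

The yellow cylinder was near (10.4, 4.1) before and (7.9, 2.3) after, so it travelled √(2.5² + 1.8²) ≈ 3.1 units.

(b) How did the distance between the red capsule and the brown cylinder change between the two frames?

-0.7

Before: roughly 3.7 units apart; after: 3.0. That's 0.7 units closer together.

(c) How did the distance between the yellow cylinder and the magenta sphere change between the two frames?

-0.6

The distance was about 6.5 in the first image and 5.9 in the second, so they moved 0.6 units closer together.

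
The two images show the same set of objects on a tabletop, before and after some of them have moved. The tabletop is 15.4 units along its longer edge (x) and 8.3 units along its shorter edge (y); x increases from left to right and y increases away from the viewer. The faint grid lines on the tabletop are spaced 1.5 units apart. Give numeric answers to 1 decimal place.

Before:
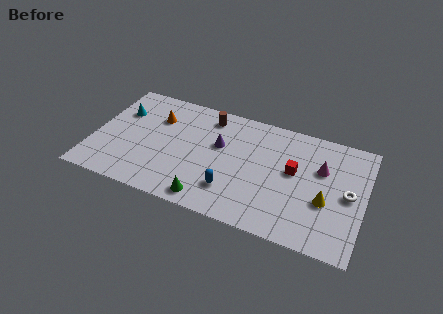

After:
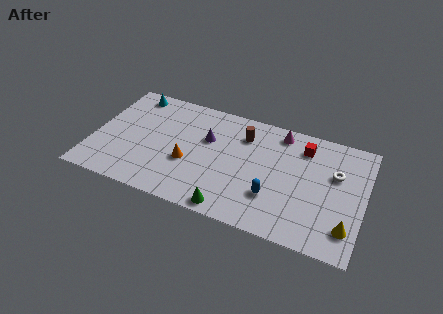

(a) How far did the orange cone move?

3.4

The orange cone moved from about (3.4, 5.9) to (5.5, 3.2), a distance of √(2.1² + 2.7²) ≈ 3.4.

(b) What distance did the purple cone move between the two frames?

0.7

The purple cone was near (7.1, 5.1) before and (6.4, 5.3) after, so it travelled √(0.7² + 0.2²) ≈ 0.7 units.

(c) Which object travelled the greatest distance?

the orange cone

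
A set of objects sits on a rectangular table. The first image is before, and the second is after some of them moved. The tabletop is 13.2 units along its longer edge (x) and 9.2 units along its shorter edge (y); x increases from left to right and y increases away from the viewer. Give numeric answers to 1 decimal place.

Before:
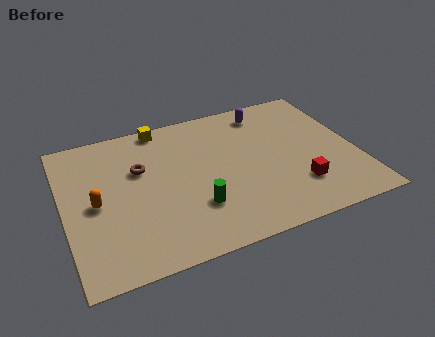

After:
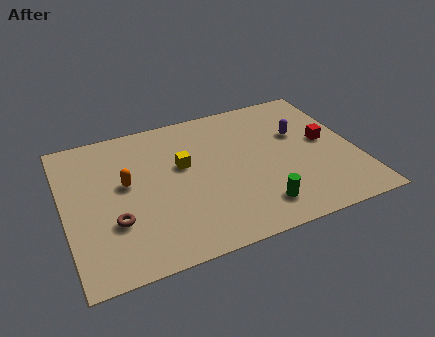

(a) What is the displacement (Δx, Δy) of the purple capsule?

(1.3, -2.0)

From the two frames, the purple capsule sits at roughly (9.5, 7.8) before and (10.8, 5.8) after.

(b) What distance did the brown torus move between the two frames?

3.2

The brown torus was near (3.5, 5.9) before and (2.1, 3.0) after, so it travelled √(1.4² + 2.9²) ≈ 3.2 units.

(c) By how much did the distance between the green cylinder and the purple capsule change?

-1.6

They were about 6.4 units apart before and 4.8 after — 1.6 units closer together.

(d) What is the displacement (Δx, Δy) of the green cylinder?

(2.7, -1.0)

From the two frames, the green cylinder sits at roughly (5.7, 2.7) before and (8.4, 1.7) after.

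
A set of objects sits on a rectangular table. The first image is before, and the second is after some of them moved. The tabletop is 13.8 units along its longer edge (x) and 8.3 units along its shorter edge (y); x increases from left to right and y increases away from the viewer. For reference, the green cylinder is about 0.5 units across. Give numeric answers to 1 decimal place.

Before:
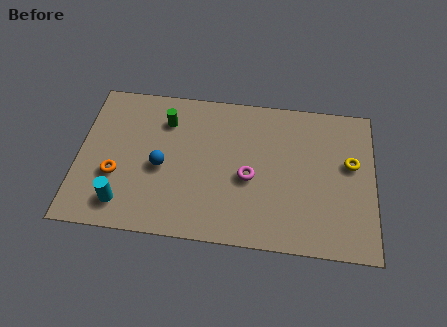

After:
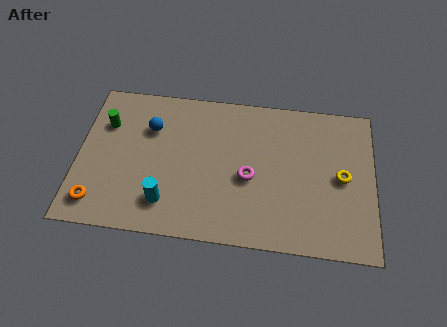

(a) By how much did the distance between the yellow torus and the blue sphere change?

+0.3

They were about 8.9 units apart before and 9.2 after — 0.3 units further apart.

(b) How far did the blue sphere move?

2.2

The blue sphere moved from about (3.9, 3.7) to (3.3, 5.8), a distance of √(0.6² + 2.1²) ≈ 2.2.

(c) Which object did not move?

the magenta torus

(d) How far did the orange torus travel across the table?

1.8

The orange torus was near (1.8, 3.0) before and (1.0, 1.4) after, so it travelled √(0.8² + 1.6²) ≈ 1.8 units.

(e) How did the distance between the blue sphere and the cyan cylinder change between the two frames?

+1.3

Before: roughly 2.8 units apart; after: 4.1. That's 1.3 units further apart.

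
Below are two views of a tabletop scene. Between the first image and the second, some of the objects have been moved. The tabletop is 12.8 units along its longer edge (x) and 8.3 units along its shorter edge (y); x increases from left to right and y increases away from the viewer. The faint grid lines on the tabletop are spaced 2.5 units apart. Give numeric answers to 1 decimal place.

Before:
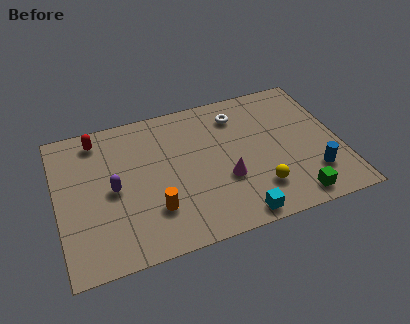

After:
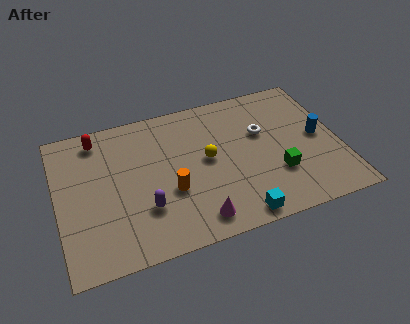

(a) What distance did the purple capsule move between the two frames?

2.0

The purple capsule moved from about (2.5, 4.0) to (3.8, 2.5), a distance of √(1.3² + 1.5²) ≈ 2.0.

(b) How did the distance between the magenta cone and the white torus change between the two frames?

+1.5

Before: roughly 3.7 units apart; after: 5.2. That's 1.5 units further apart.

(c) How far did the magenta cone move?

2.3

From (7.5, 3.0) to (6.0, 1.2), the magenta cone covered √(1.5² + 1.8²) ≈ 2.3 units.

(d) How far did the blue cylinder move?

2.2

The blue cylinder was near (11.4, 2.1) before and (11.9, 4.2) after, so it travelled √(0.5² + 2.1²) ≈ 2.2 units.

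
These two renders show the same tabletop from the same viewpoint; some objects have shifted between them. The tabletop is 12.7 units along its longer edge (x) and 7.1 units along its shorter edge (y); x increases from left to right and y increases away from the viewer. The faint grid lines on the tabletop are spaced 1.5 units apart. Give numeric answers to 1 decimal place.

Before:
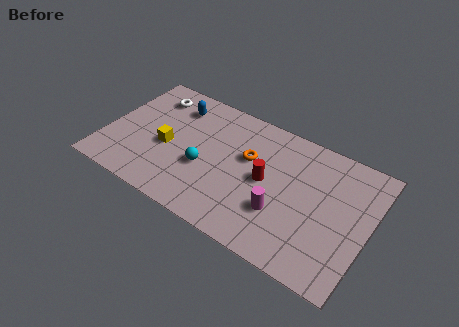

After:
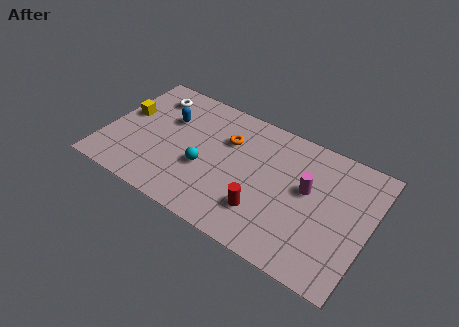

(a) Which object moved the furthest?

the yellow cube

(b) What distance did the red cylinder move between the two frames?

1.7

The red cylinder was near (7.8, 3.6) before and (7.9, 1.9) after, so it travelled √(0.1² + 1.7²) ≈ 1.7 units.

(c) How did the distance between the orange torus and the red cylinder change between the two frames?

+2.4

Before: roughly 1.3 units apart; after: 3.7. That's 2.4 units further apart.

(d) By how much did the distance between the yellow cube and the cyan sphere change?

+2.4

They were about 1.9 units apart before and 4.3 after — 2.4 units further apart.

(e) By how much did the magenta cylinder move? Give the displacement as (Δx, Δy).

(1.0, 1.8)

From the two frames, the magenta cylinder sits at roughly (8.7, 2.3) before and (9.7, 4.1) after.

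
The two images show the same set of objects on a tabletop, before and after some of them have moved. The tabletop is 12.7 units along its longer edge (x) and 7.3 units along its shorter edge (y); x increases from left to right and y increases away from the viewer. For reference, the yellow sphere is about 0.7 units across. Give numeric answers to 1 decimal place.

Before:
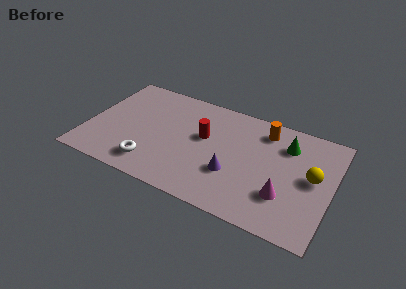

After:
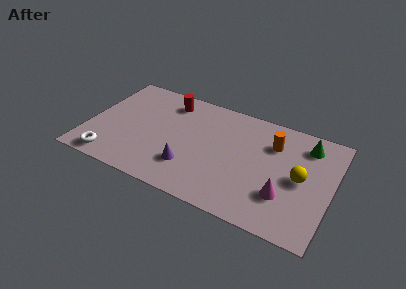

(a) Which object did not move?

the magenta cone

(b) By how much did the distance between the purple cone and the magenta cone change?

+2.2

The distance was about 2.7 in the first image and 4.9 in the second, so they moved 2.2 units further apart.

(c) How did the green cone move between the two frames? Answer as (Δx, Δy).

(1.0, 0.4)

The green cone started near (10.2, 5.5) and ended near (11.2, 5.9).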